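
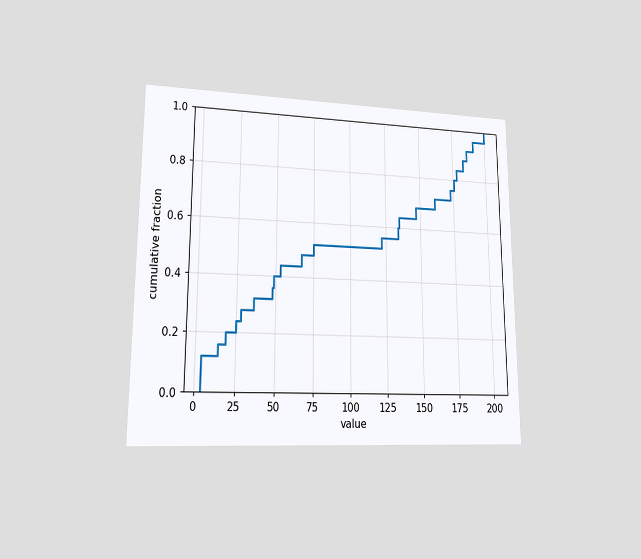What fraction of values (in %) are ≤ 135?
The chart is viewed at a slight angle. At x=135 the ECDF step is at 64%.

64%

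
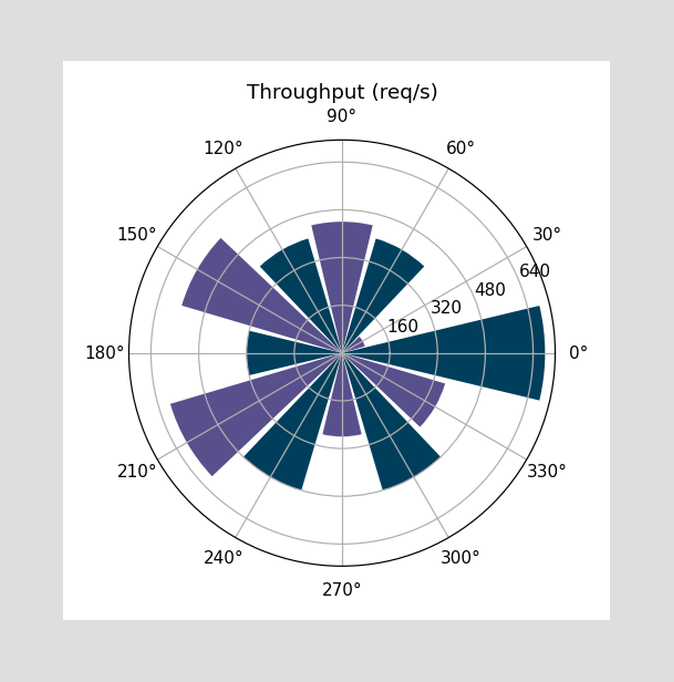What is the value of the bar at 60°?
The bar at 60° reaches 400req/s on the radial axis.

400req/s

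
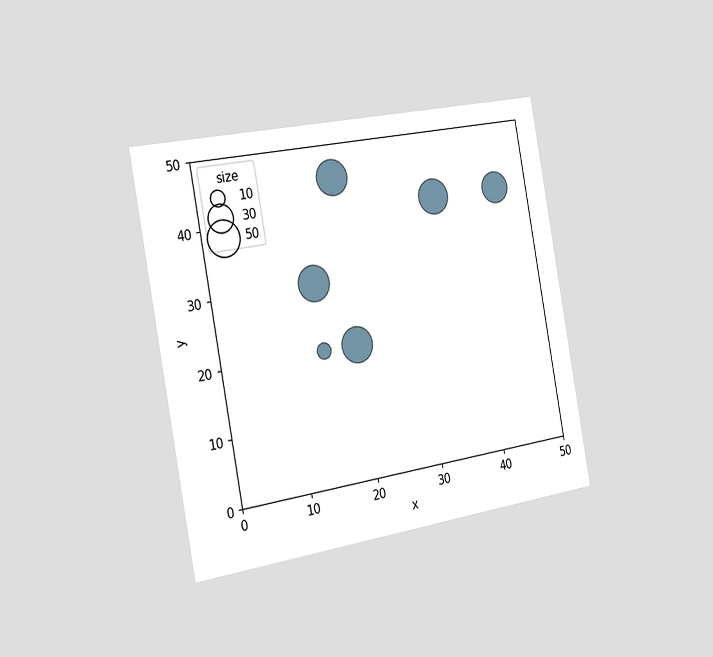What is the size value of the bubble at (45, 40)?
The chart is tilted about 10° counter-clockwise and viewed slightly from the left. Matching the bubble at (45, 40) against the size legend gives 40.

40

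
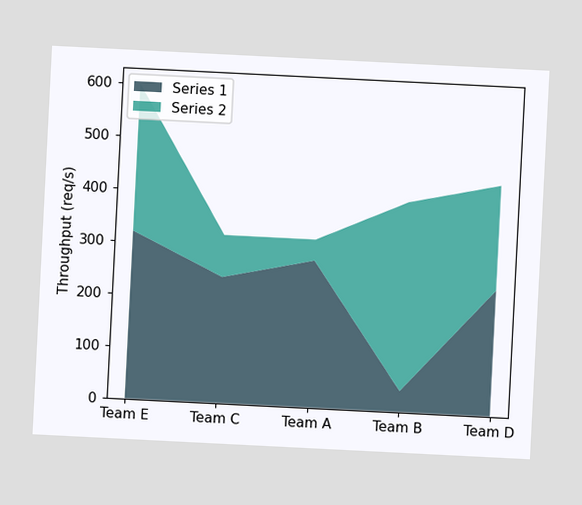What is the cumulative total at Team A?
320req/s

The chart is tilted about 3° clockwise. The stacked total at Team A reaches 320req/s.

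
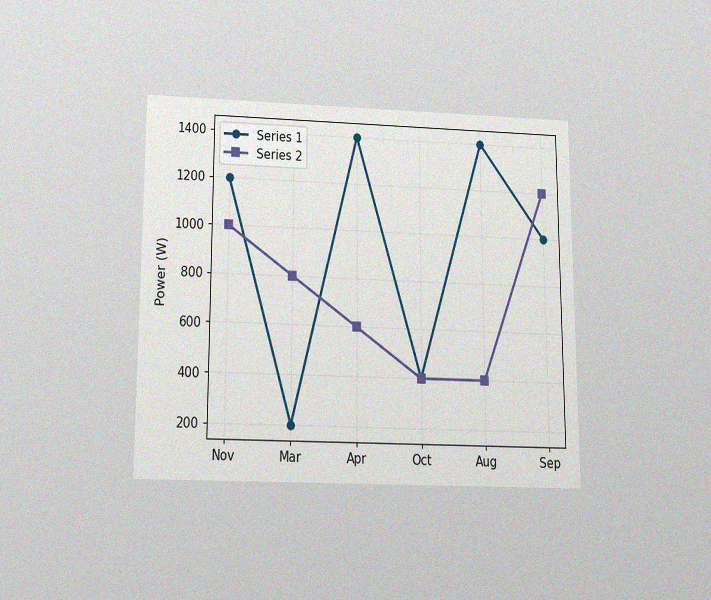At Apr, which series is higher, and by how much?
Series 1, by 800W

The chart is viewed slightly from below, with some photo noise. At Apr, Series 1 sits above the other line by 800W.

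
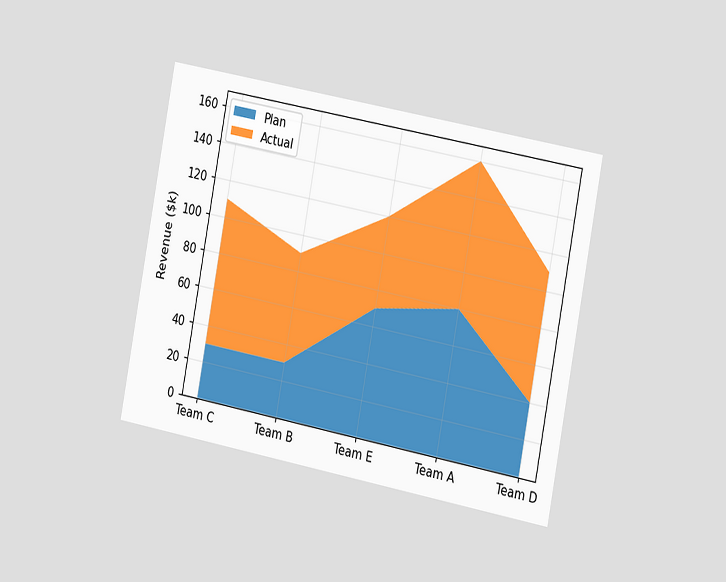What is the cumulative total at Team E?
The chart is tilted about 11° clockwise and viewed slightly from the right. The stacked total at Team E reaches $120k.

$120k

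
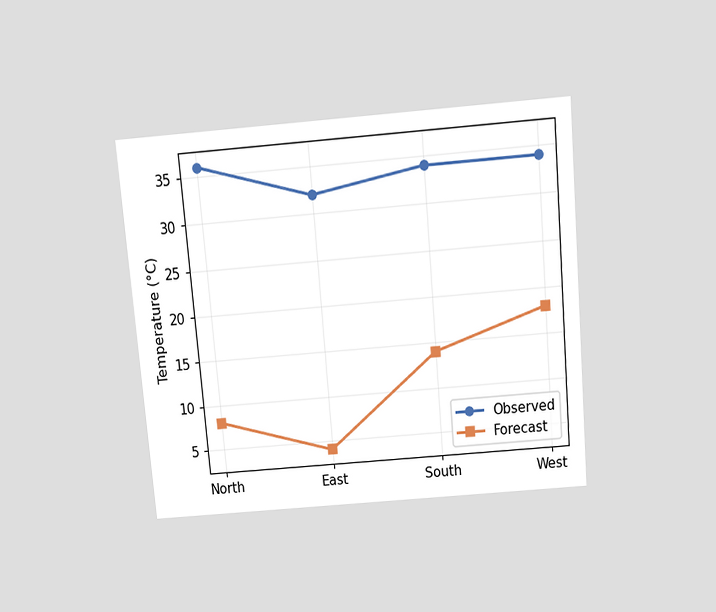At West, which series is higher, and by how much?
The chart is tilted about 5° counter-clockwise and viewed slightly from above. At West, Observed sits above the other line by 16°C.

Observed, by 16°C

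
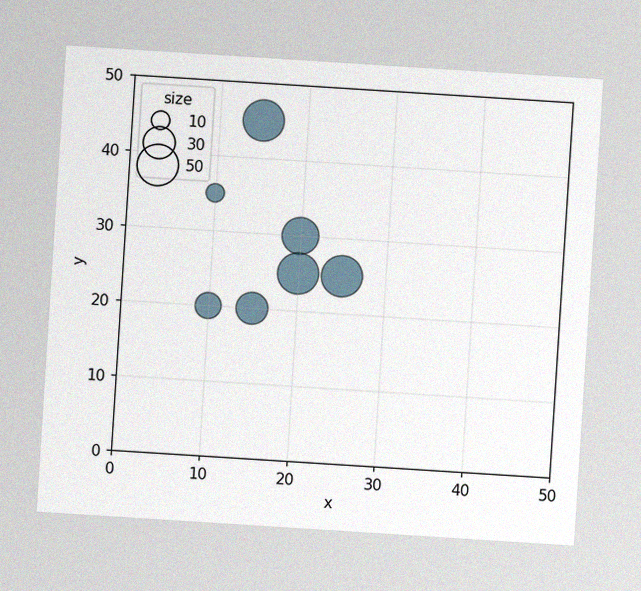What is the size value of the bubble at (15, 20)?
The chart is tilted about 4° clockwise, with some photo noise. Matching the bubble at (15, 20) against the size legend gives 30.

30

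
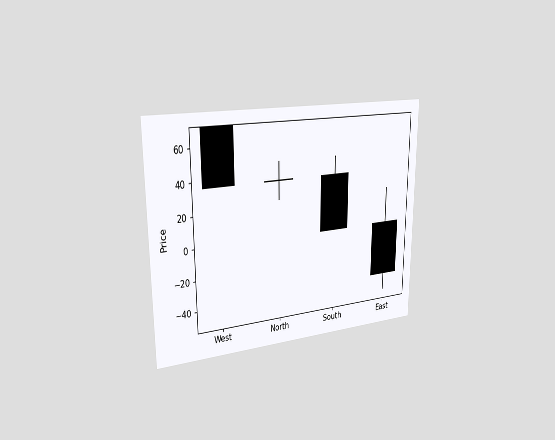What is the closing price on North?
36

The chart is viewed slightly from the left. The North candle closes at 36.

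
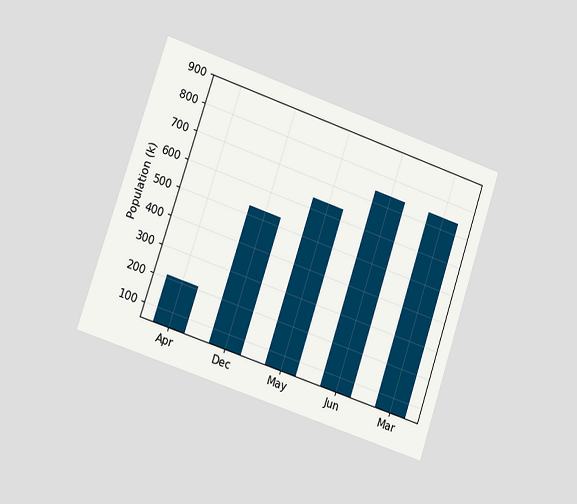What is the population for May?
The chart is tilted about 18° clockwise and viewed slightly from the left. Reading along the chart's y-axis, the May bar reaches 636k.

636k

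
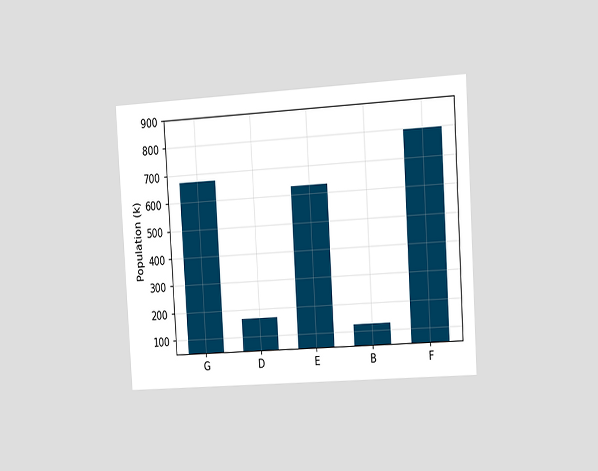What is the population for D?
The chart is tilted about 3° counter-clockwise and viewed slightly from the right. Reading along the chart's y-axis, the D bar reaches 168k.

168k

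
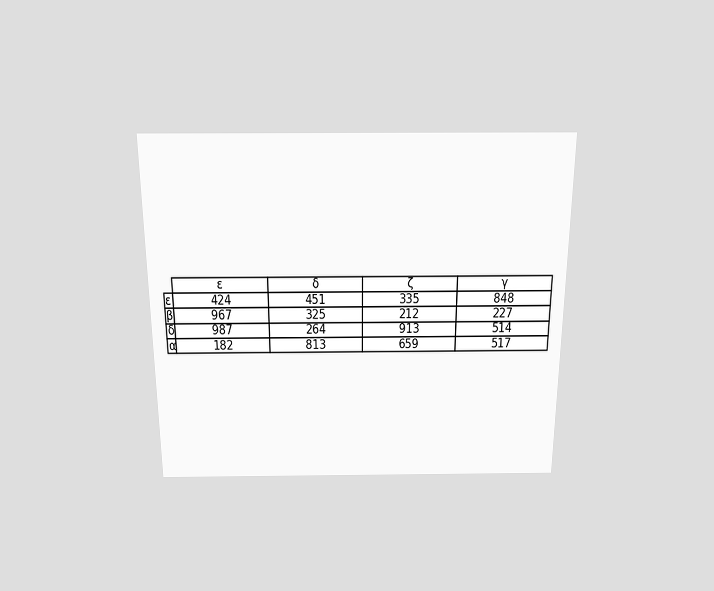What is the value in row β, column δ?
The chart is viewed slightly from above. The (β, δ) cell reads 325.

325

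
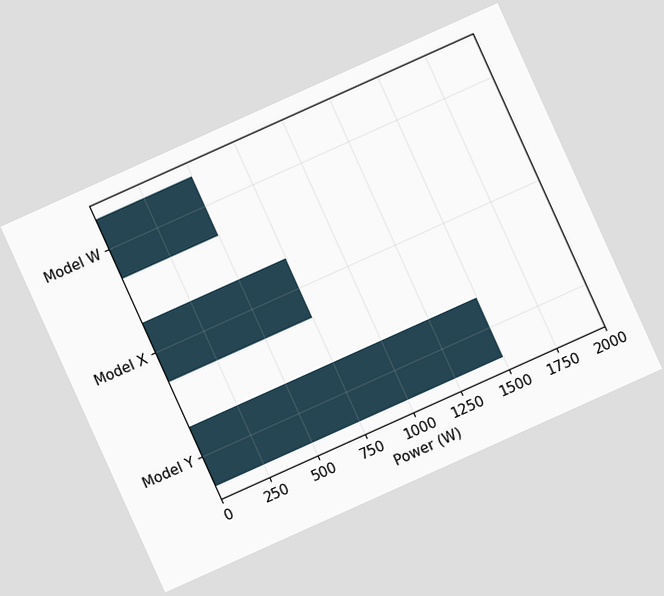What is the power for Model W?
The chart is tilted about 24° counter-clockwise. Reading along the chart's x-axis, the Model W bar reaches 500W.

500W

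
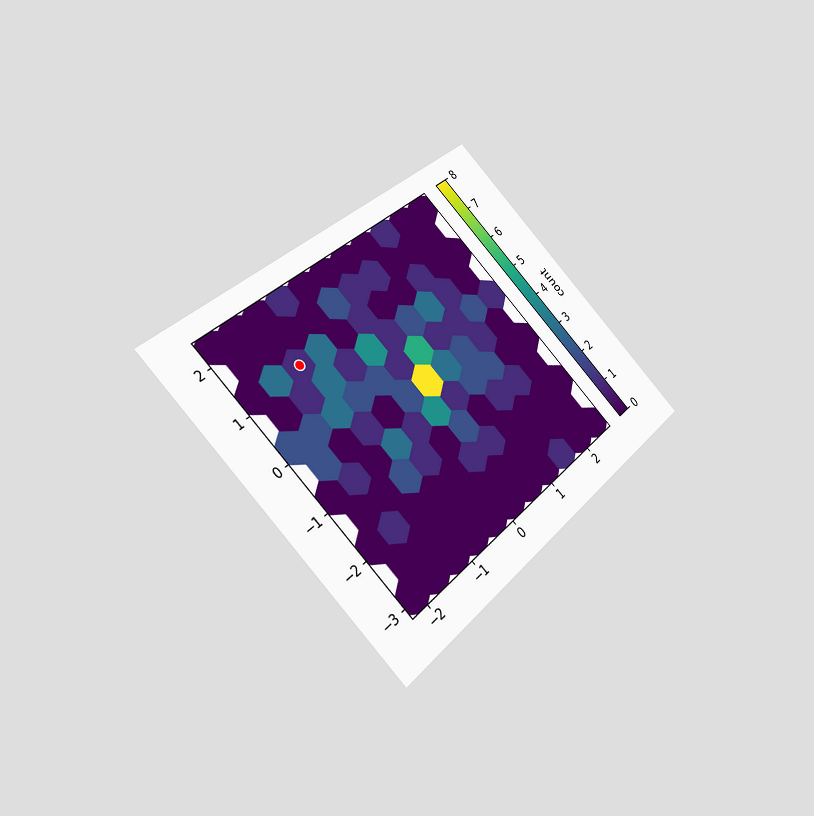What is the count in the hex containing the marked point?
The chart is tilted about 45° counter-clockwise and viewed at a slight angle. The marked hex reads 1 on the colorbar.

1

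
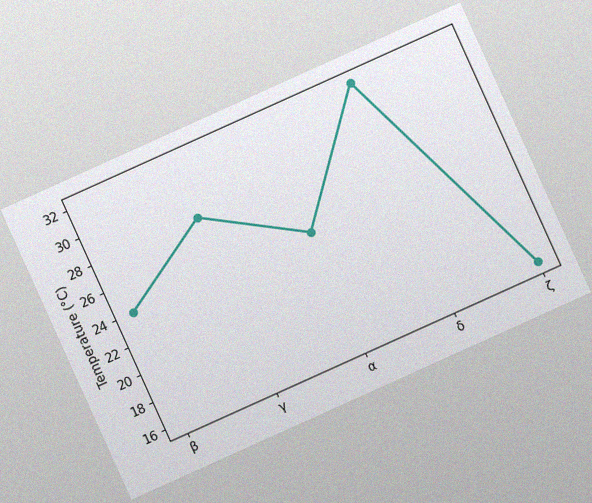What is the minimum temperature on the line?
The chart is tilted about 24° counter-clockwise, with some photo noise. The lowest point is at ζ, and reading across to the y-axis gives 16°C.

16°C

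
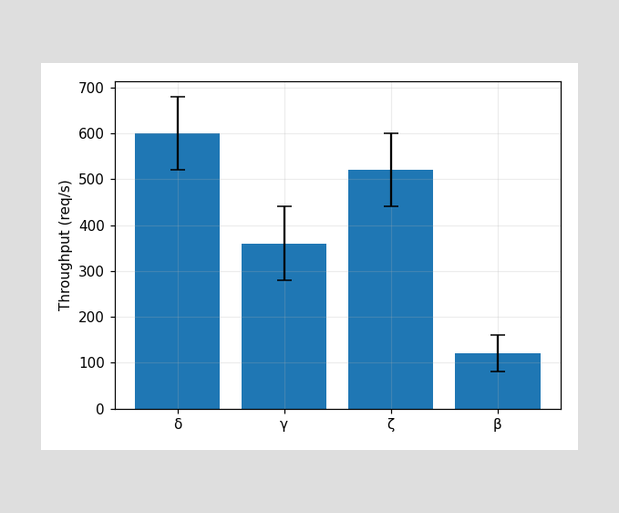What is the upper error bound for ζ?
The ζ bar's upper whisker reaches 600req/s.

600req/s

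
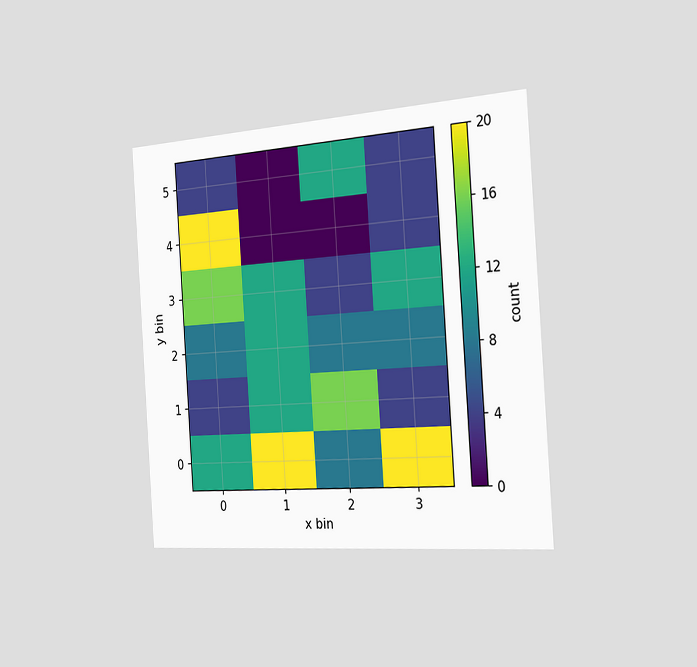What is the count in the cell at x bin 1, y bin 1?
The chart is tilted about 4° counter-clockwise and viewed slightly from the right. Matching the cell (1, 1) against the colorbar gives 12.

12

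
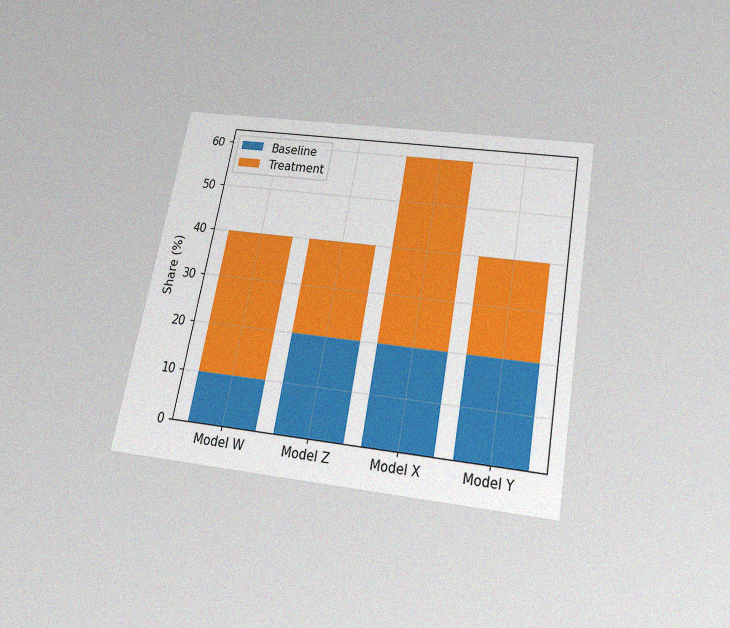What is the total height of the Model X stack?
60%

The chart is tilted about 10° clockwise and viewed slightly from below, with some photo noise. The Model X stack's top reaches 60% on the y-axis.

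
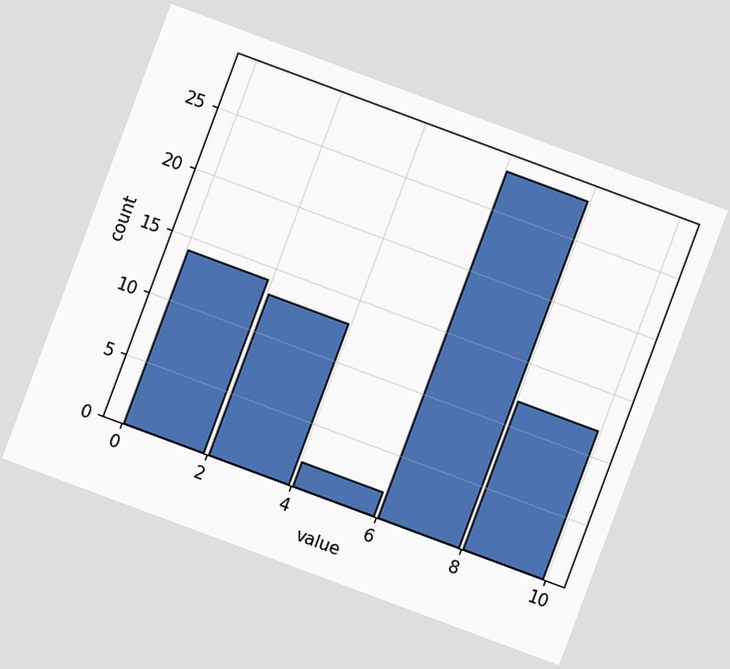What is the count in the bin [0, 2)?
The chart is tilted about 20° clockwise. The [0, 2) bin has height 14.

14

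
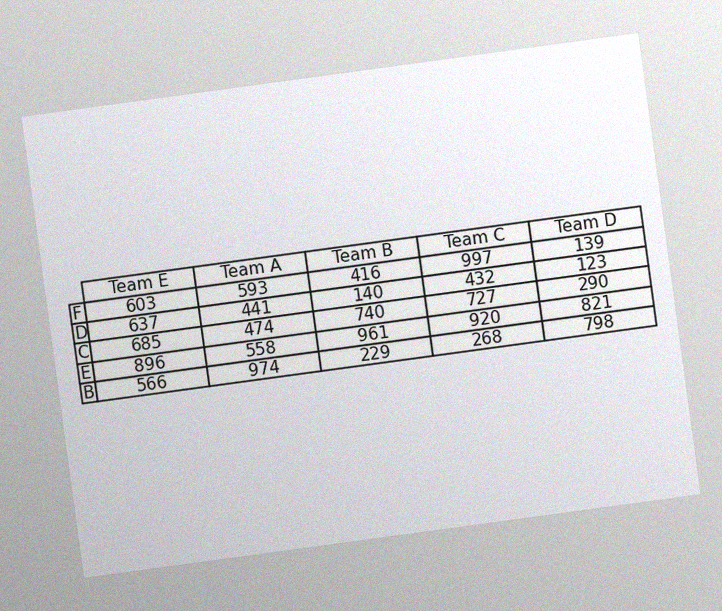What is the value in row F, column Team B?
The chart is tilted about 8° counter-clockwise, with some photo noise. The (F, Team B) cell reads 416.

416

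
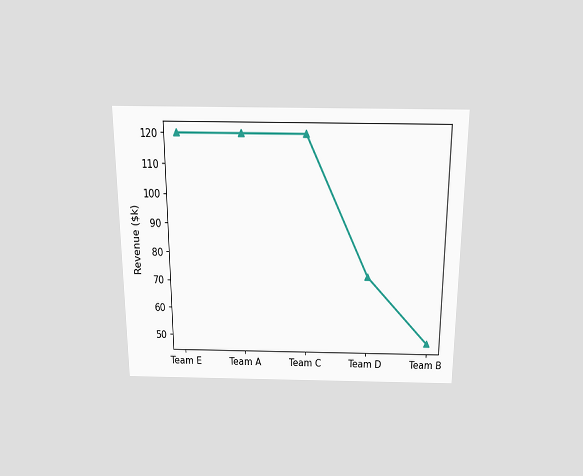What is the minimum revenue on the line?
$48k

The chart is viewed slightly from above. The lowest point is at Team B, and reading across to the y-axis gives $48k.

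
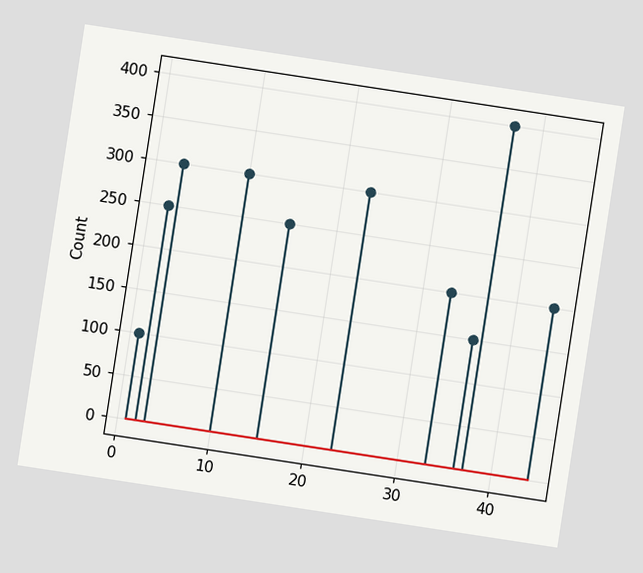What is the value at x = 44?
The chart is tilted about 9° clockwise. The stem at x=44 reaches 200.

200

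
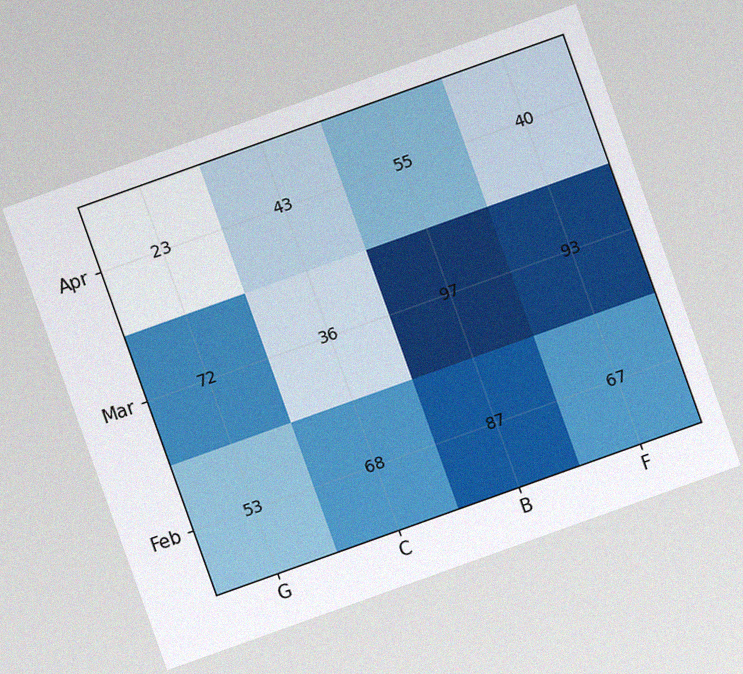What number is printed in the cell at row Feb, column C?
The chart is tilted about 20° counter-clockwise, with some photo noise. The (Feb, C) cell reads 68.

68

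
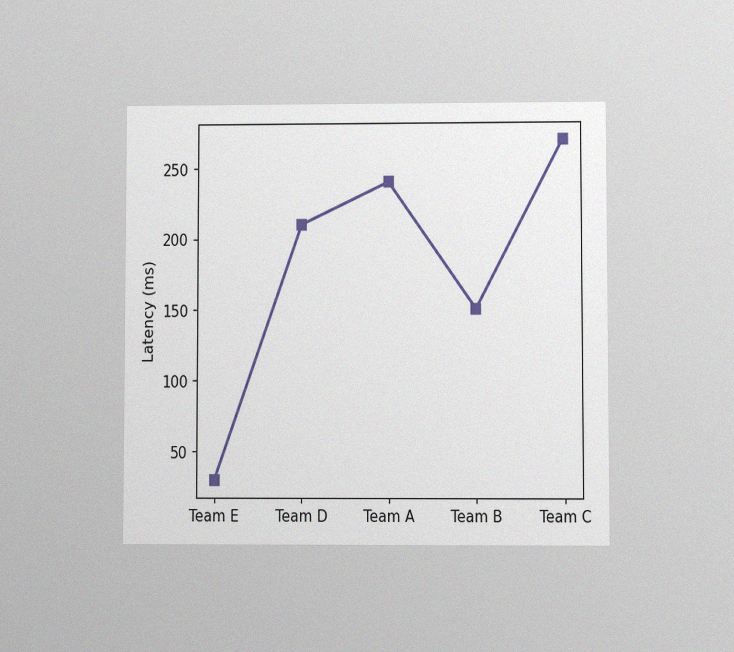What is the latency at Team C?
The chart is viewed at a slight angle, with some photo noise. At Team C, the line is at 270ms.

270ms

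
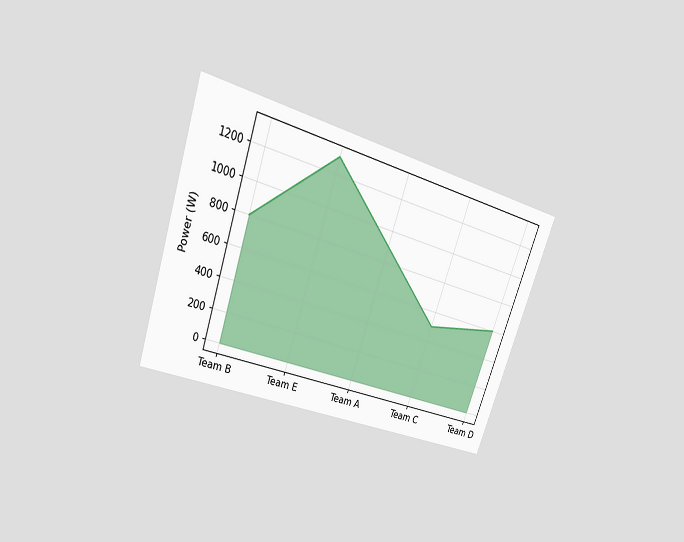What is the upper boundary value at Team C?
The chart is tilted about 19° clockwise and viewed slightly from above. At Team C the upper boundary is at 500W.

500W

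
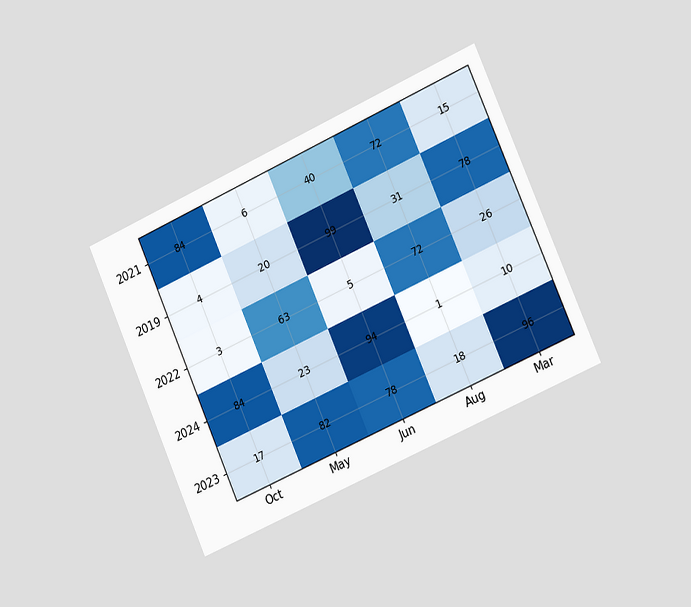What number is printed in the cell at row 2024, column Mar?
The chart is tilted about 24° counter-clockwise and viewed slightly from the right. The (2024, Mar) cell reads 10.

10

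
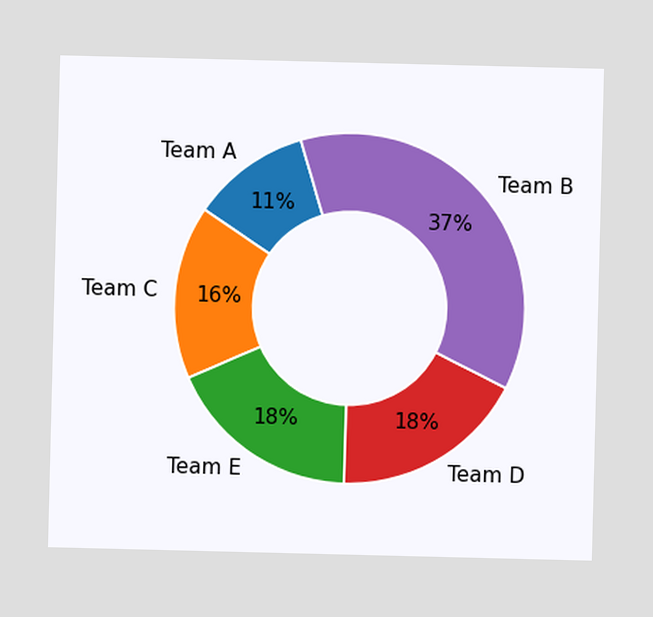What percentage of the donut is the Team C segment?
16%

The Team C segment takes up 16% of the ring.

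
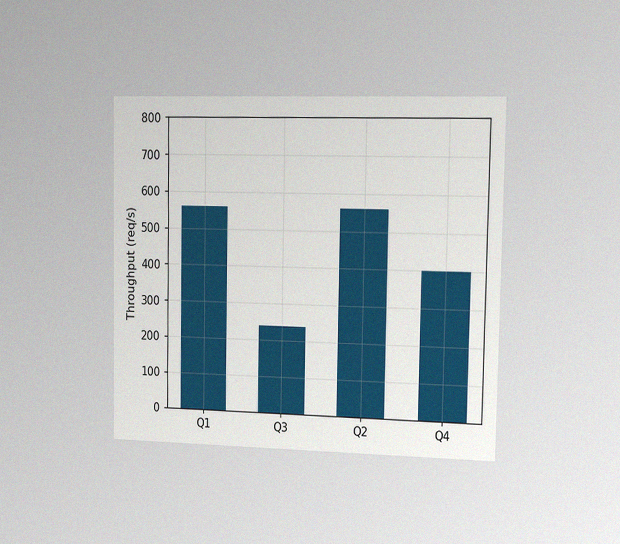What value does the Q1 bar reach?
The chart is viewed slightly from the right, with some photo noise. Reading along the chart's y-axis, the Q1 bar reaches 560req/s.

560req/s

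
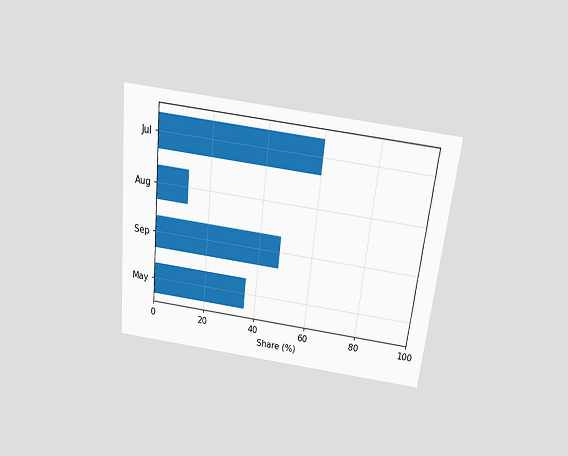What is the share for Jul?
60%

The chart is tilted about 6° clockwise and viewed slightly from above. Reading along the chart's x-axis, the Jul bar reaches 60%.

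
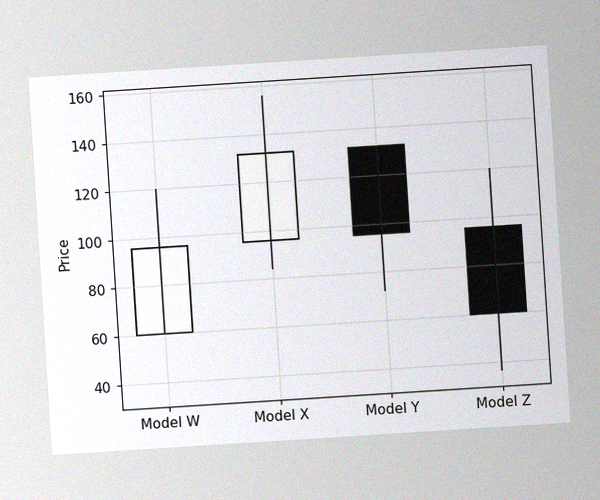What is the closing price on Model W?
96

The chart is tilted about 4° counter-clockwise, with some photo noise. The Model W candle closes at 96.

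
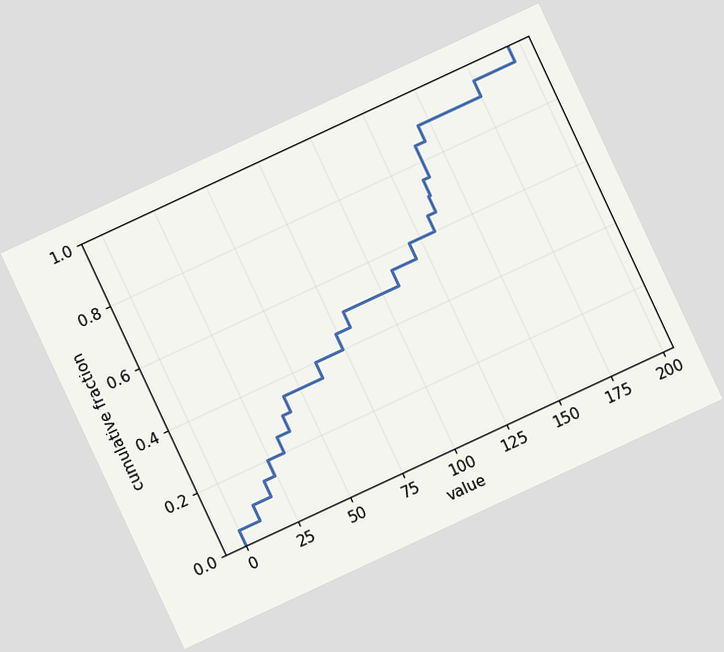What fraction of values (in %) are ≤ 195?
The chart is tilted about 25° counter-clockwise. At x=195 the ECDF step is at 100%.

100%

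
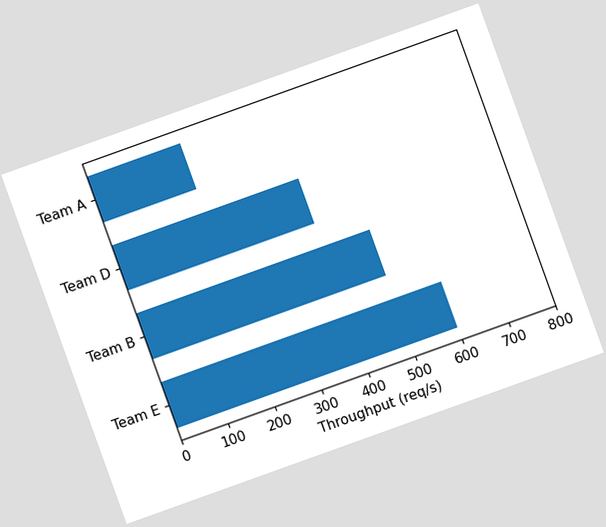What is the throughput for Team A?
The chart is tilted about 20° counter-clockwise. Reading along the chart's x-axis, the Team A bar reaches 200req/s.

200req/s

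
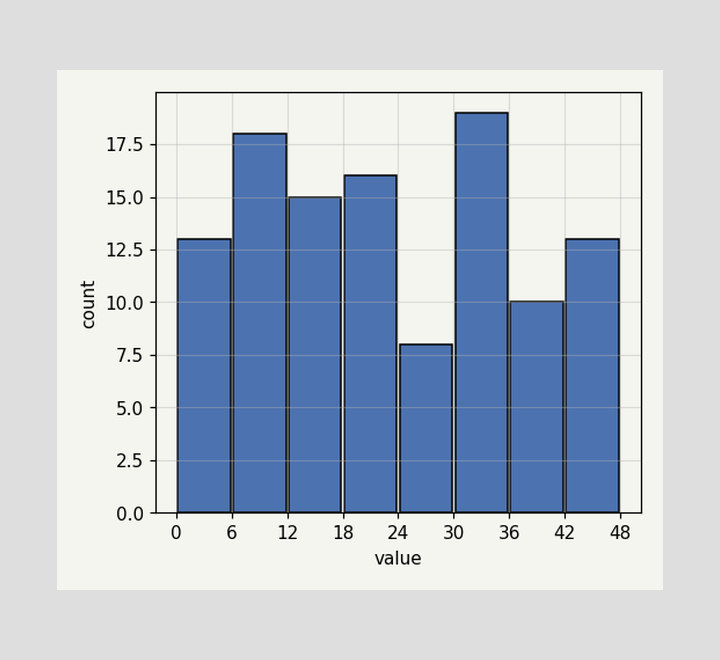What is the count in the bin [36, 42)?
10

The [36, 42) bin has height 10.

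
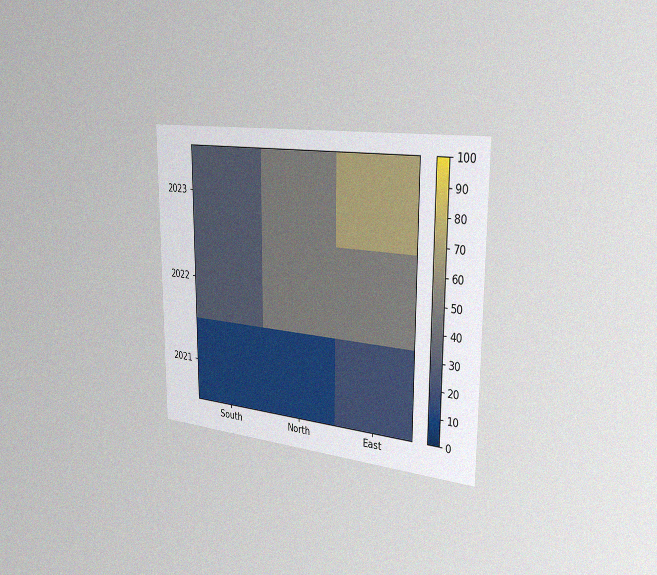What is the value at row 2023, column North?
50

The chart is viewed slightly from the right, with some photo noise. Matching cell (2023, North) against the colorbar gives 50.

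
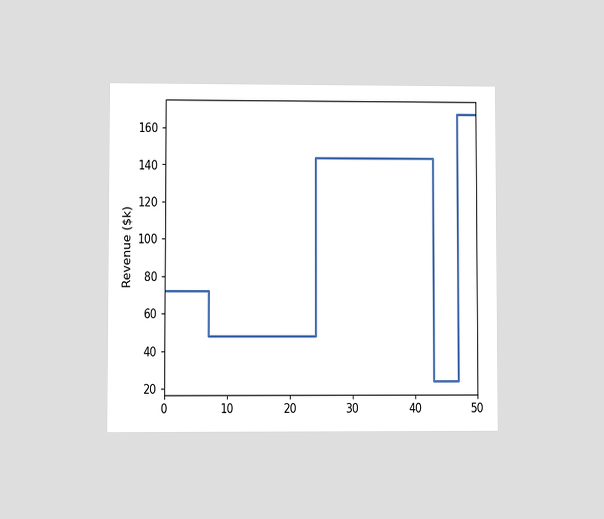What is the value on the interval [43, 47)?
The chart is viewed at a slight angle. On [43, 47) the step sits at $24k.

$24k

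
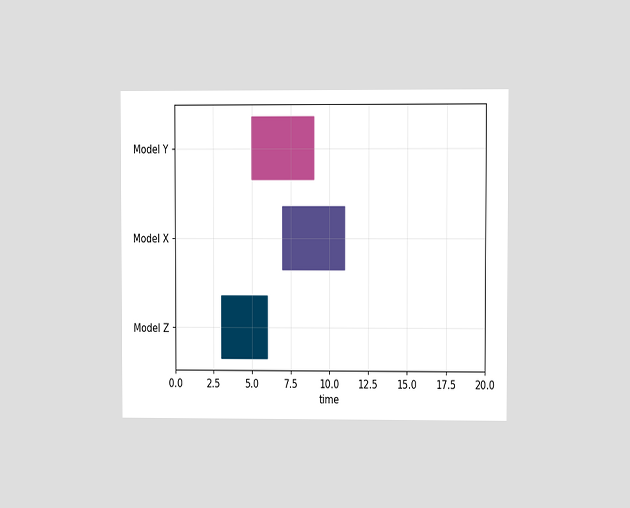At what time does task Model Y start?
The chart is viewed at a slight angle. The Model Y bar begins at t=5.

5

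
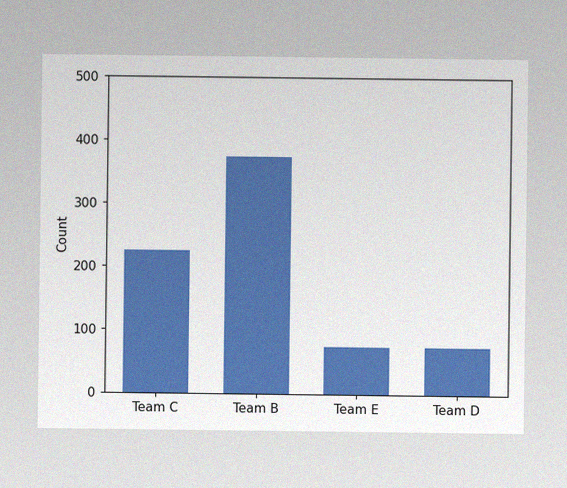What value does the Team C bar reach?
225

The image has some photo noise and uneven lighting. Reading along the chart's y-axis, the Team C bar reaches 225.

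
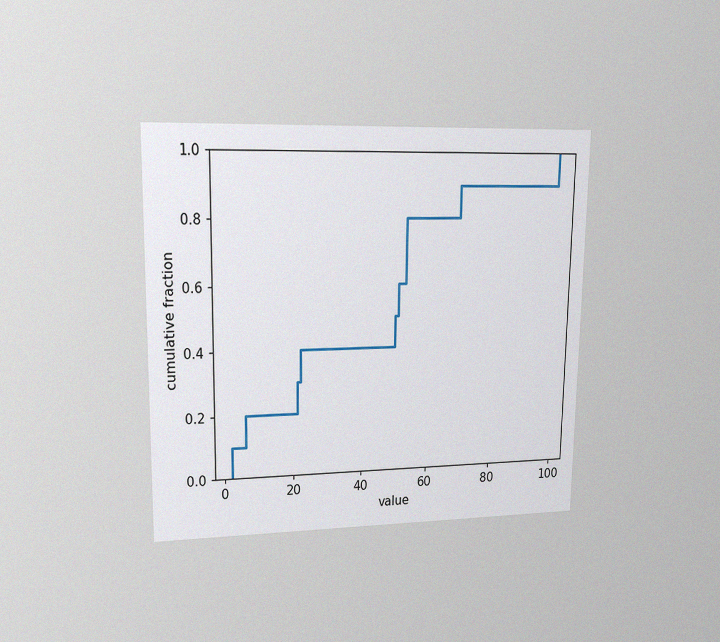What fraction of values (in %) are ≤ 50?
The chart is viewed at a slight angle, with some photo noise. At x=50 the ECDF step is at 50%.

50%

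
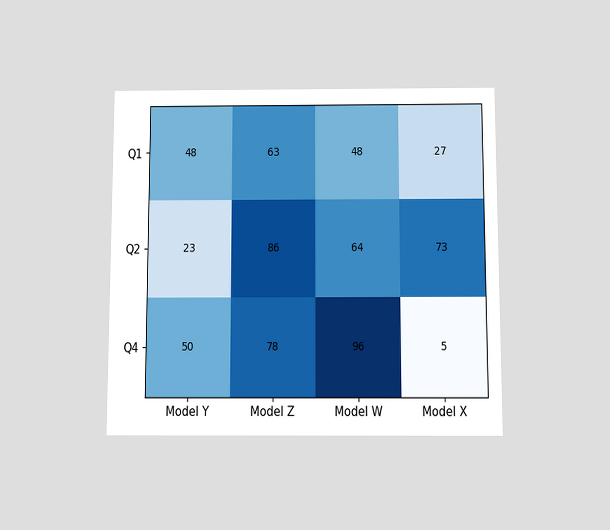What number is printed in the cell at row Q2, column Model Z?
86

The chart is viewed slightly from below. The (Q2, Model Z) cell reads 86.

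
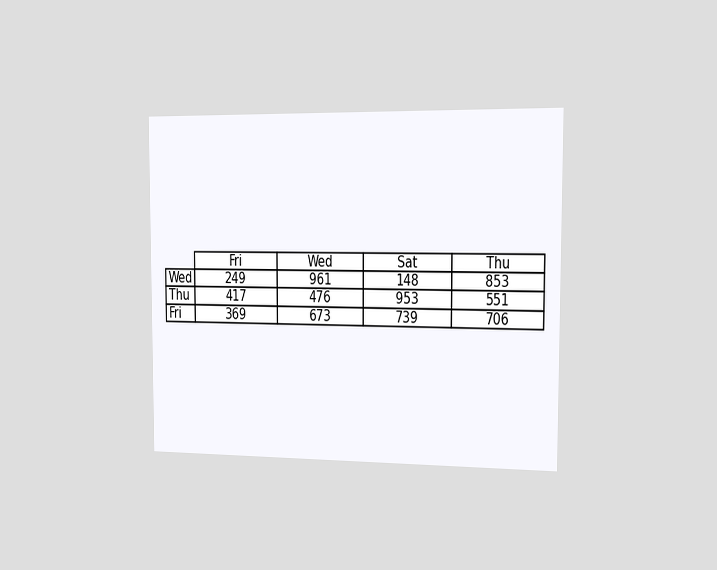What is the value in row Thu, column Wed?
476

The chart is viewed slightly from the right. The (Thu, Wed) cell reads 476.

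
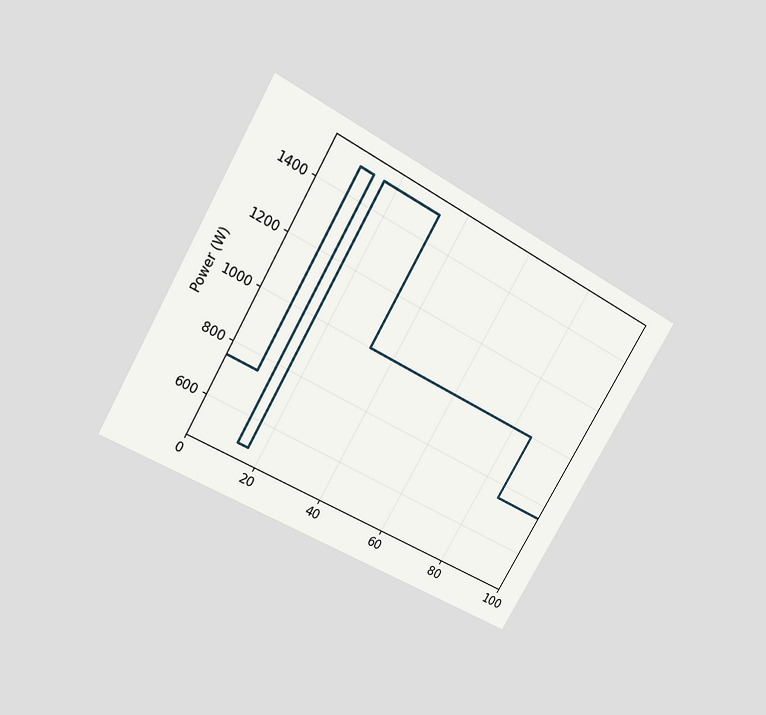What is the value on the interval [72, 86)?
1000W

The chart is tilted about 30° clockwise and viewed slightly from above. On [72, 86) the step sits at 1000W.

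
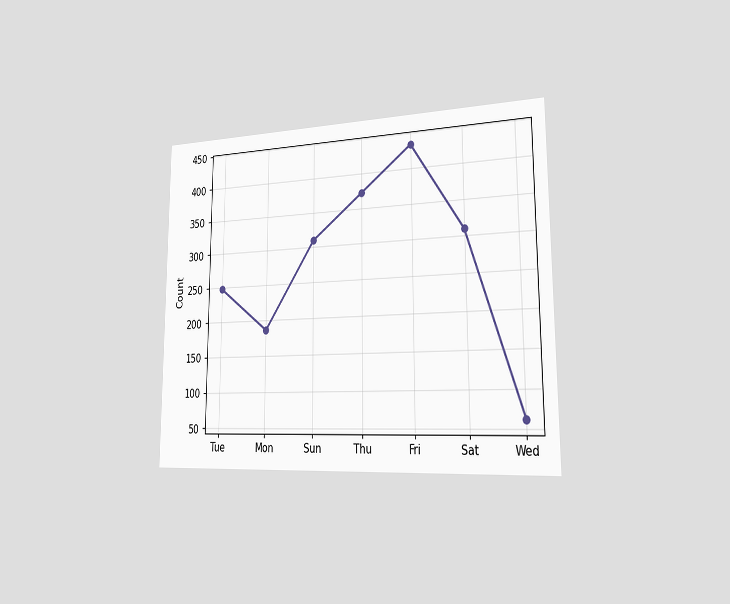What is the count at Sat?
The chart is viewed slightly from the right. At Sat, the line is at 310.

310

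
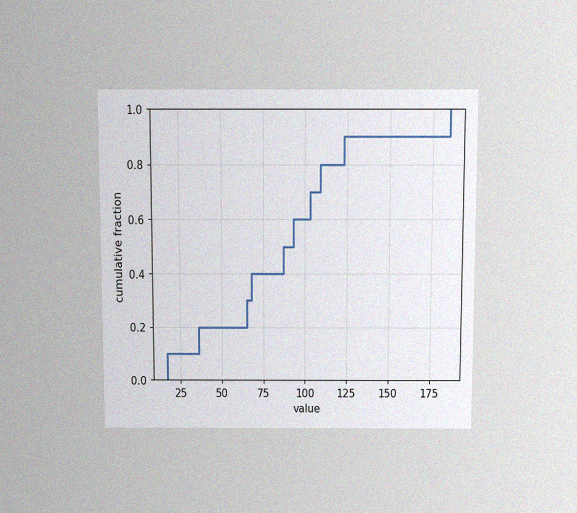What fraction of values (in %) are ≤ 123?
90%

The chart is viewed slightly from above, with some photo noise. At x=123 the ECDF step is at 90%.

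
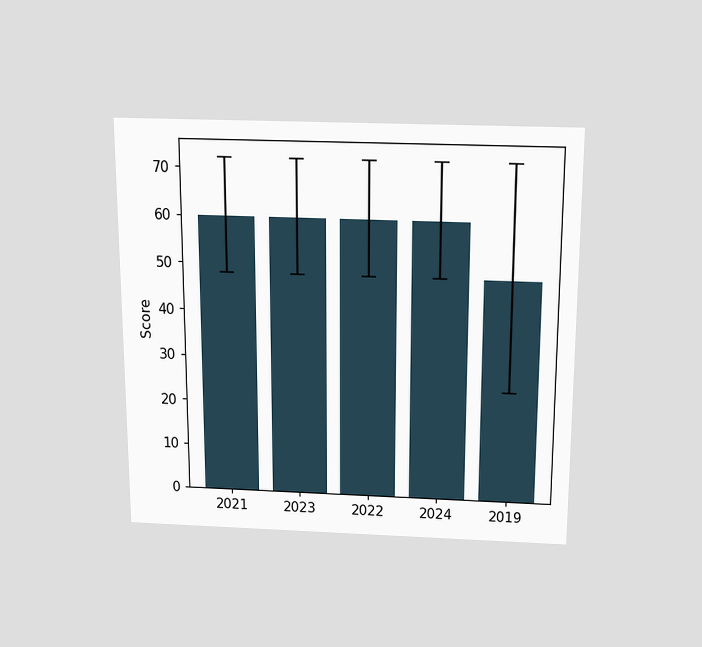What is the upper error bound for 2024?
The chart is viewed slightly from above. The 2024 bar's upper whisker reaches 72.

72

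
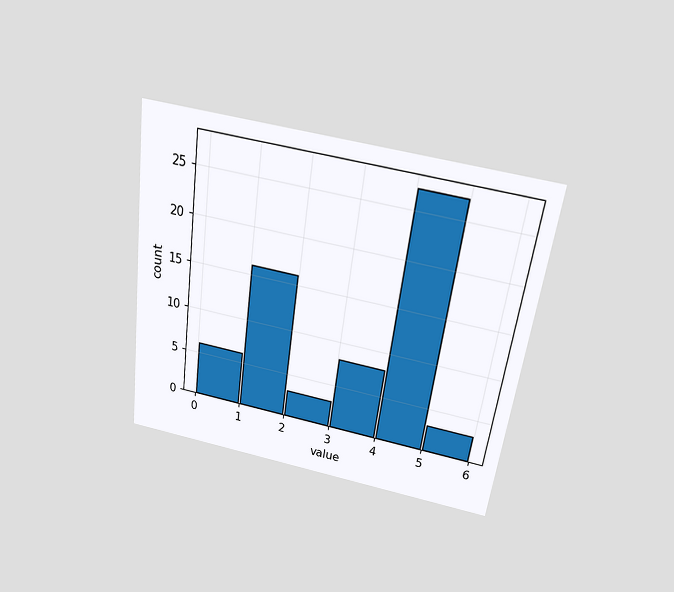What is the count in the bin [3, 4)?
8

The chart is tilted about 8° clockwise and viewed slightly from above. The [3, 4) bin has height 8.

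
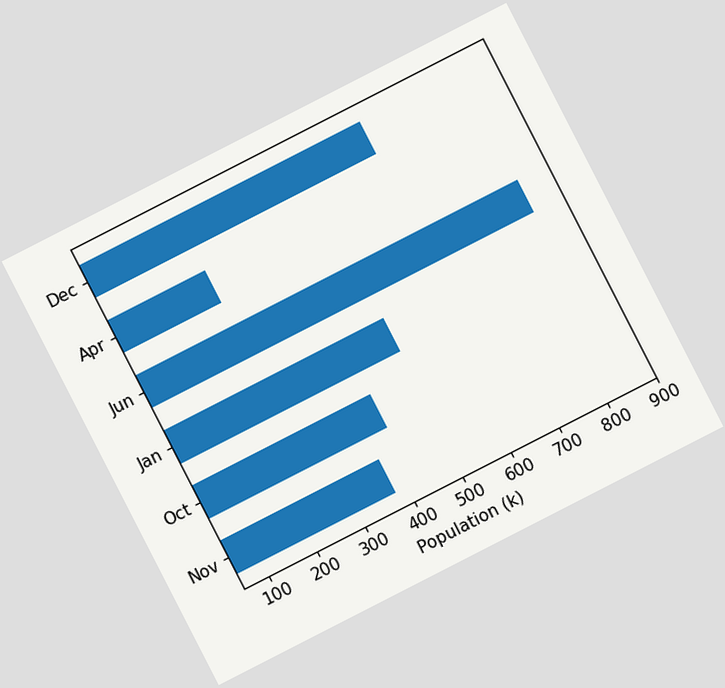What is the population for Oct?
420k

The chart is tilted about 27° counter-clockwise. Reading along the chart's x-axis, the Oct bar reaches 420k.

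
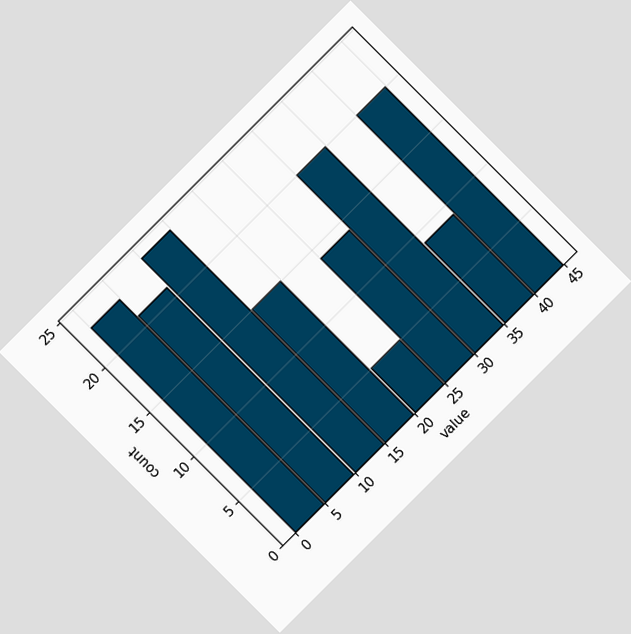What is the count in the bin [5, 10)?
The chart is tilted about 45° counter-clockwise. The [5, 10) bin has height 21.

21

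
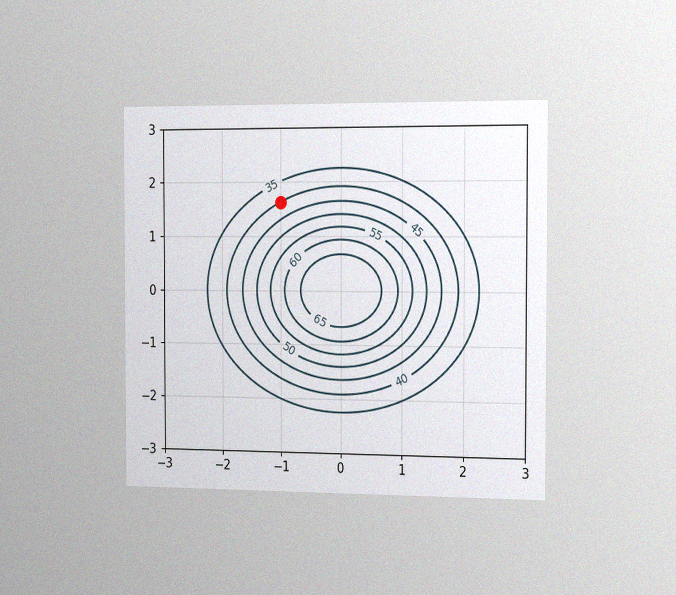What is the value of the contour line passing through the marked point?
40

The chart is viewed slightly from the right, with some photo noise. The marked point sits on the contour labelled 40.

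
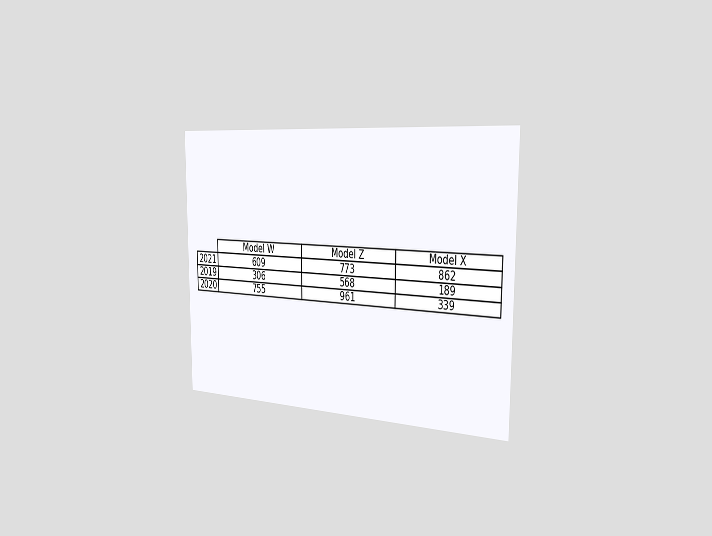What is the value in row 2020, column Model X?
339

The chart is viewed slightly from the right. The (2020, Model X) cell reads 339.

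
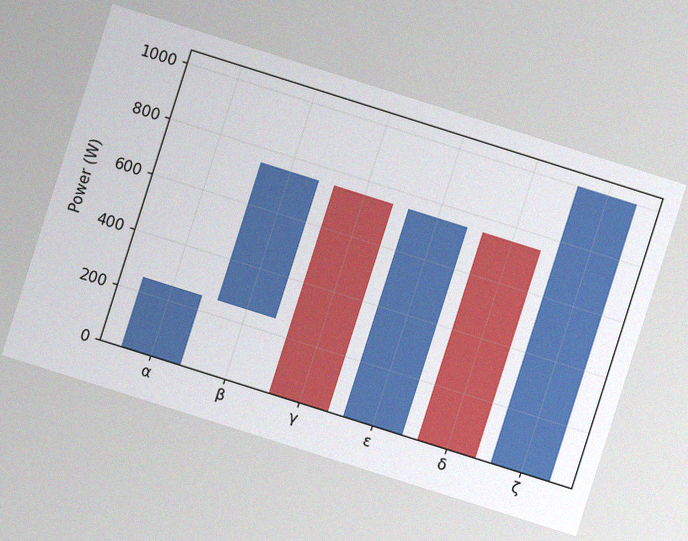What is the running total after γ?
0W

The chart is tilted about 18° clockwise, with some photo noise. After γ the running total reaches 0W.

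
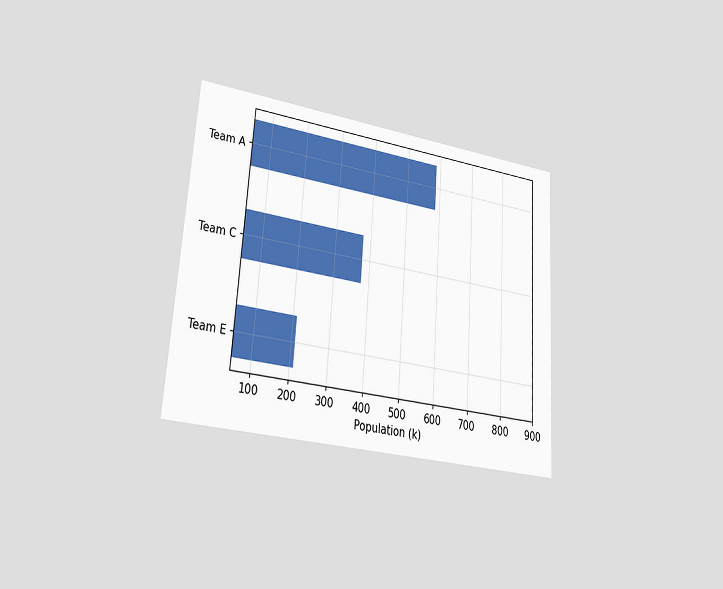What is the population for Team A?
588k

The chart is tilted about 4° clockwise and viewed slightly from the left. Reading along the chart's x-axis, the Team A bar reaches 588k.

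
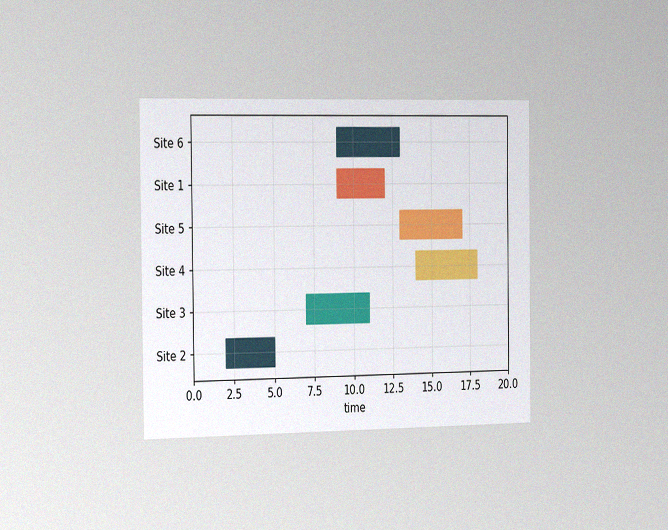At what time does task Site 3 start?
The chart is viewed slightly from the left, with some photo noise. The Site 3 bar begins at t=7.

7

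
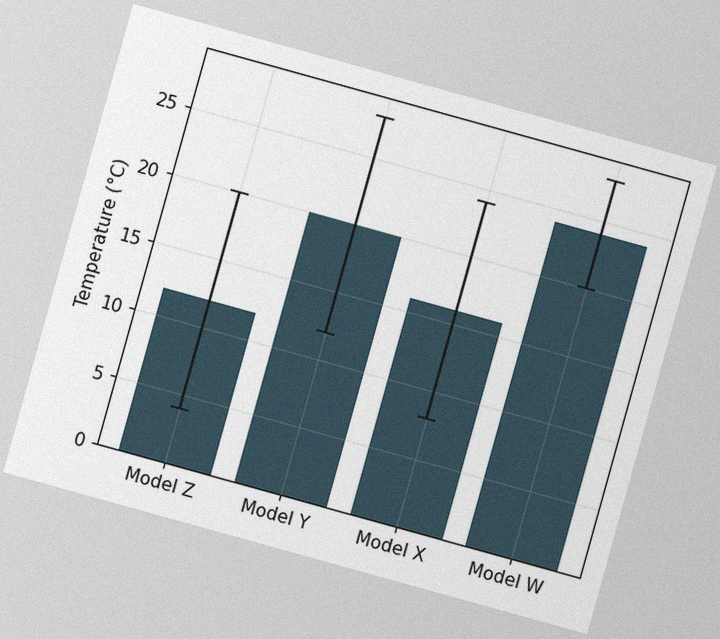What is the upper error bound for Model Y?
28°C

The chart is tilted about 16° clockwise, with some photo noise. The Model Y bar's upper whisker reaches 28°C.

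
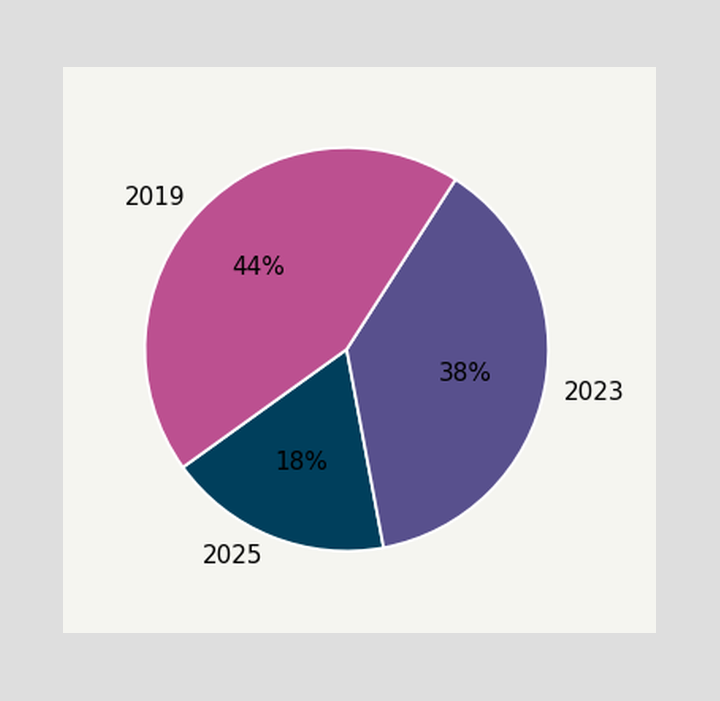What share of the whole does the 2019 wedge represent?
44%

The 2019 slice takes up 44% of the pie.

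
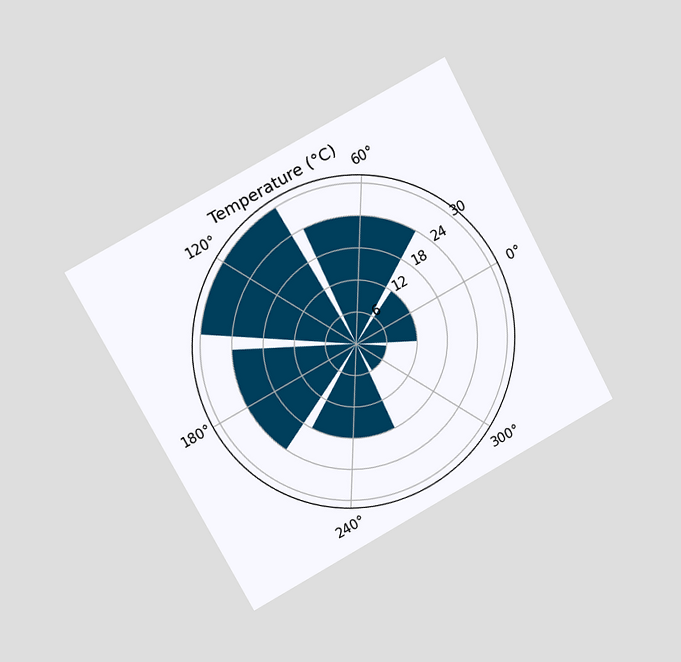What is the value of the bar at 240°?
The chart is tilted about 28° counter-clockwise and viewed at a slight angle. The bar at 240° reaches 18°C on the radial axis.

18°C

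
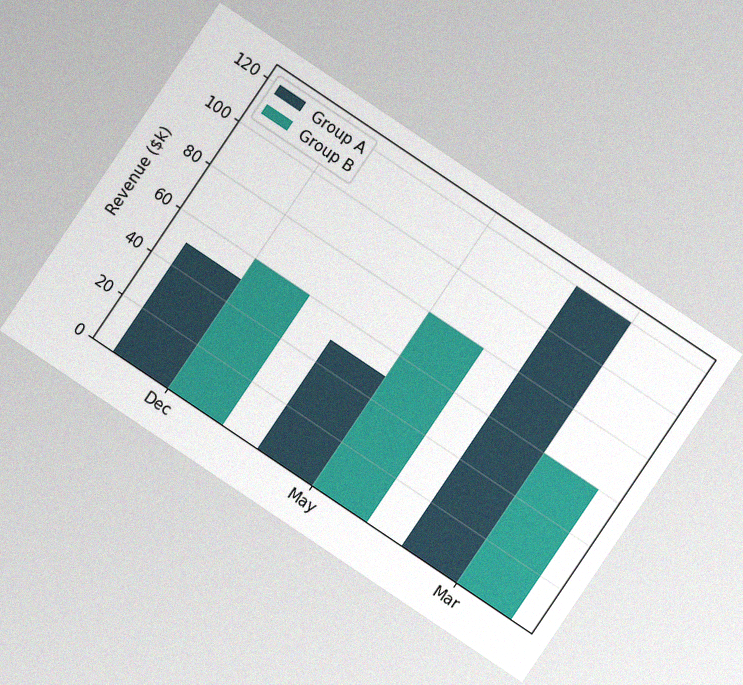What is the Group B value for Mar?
$60k

The chart is tilted about 34° clockwise, with some photo noise. The Group B bar at Mar reaches $60k on the y-axis.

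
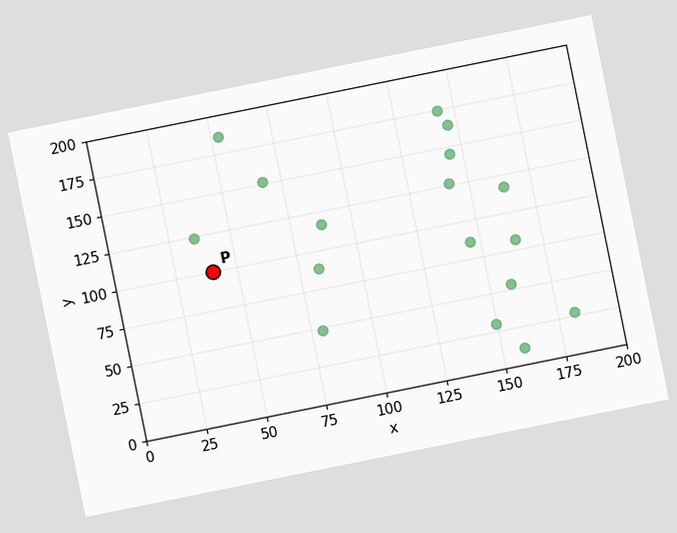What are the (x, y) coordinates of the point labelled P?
The chart is tilted about 11° counter-clockwise. Following the gridlines from P to each axis, P sits at (40, 100).

(40, 100)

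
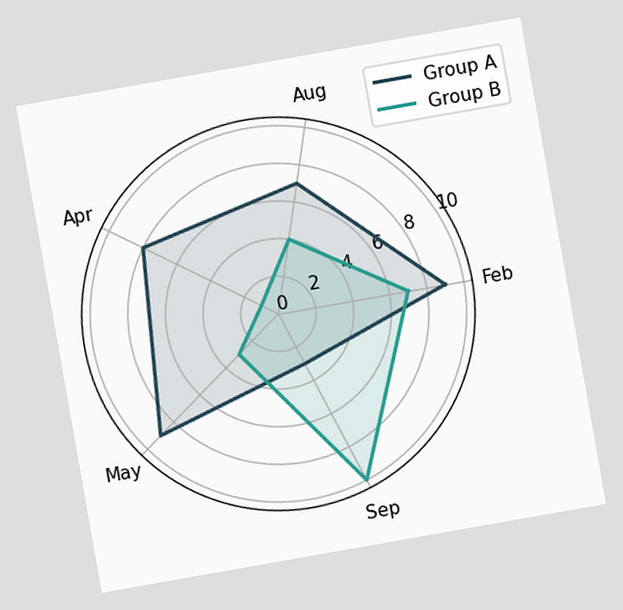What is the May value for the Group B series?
The chart is tilted about 10° counter-clockwise. On the May axis, Group B reaches 3.

3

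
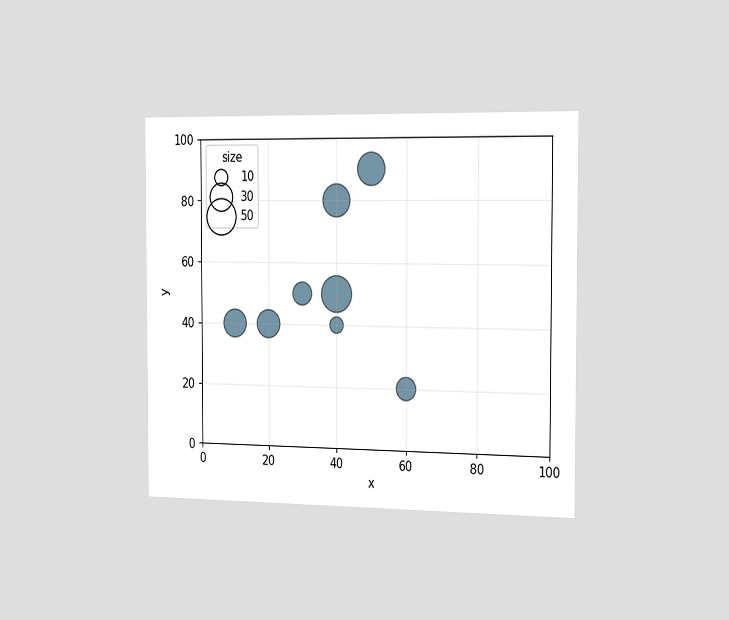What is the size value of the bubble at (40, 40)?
The chart is viewed slightly from the right. Matching the bubble at (40, 40) against the size legend gives 10.

10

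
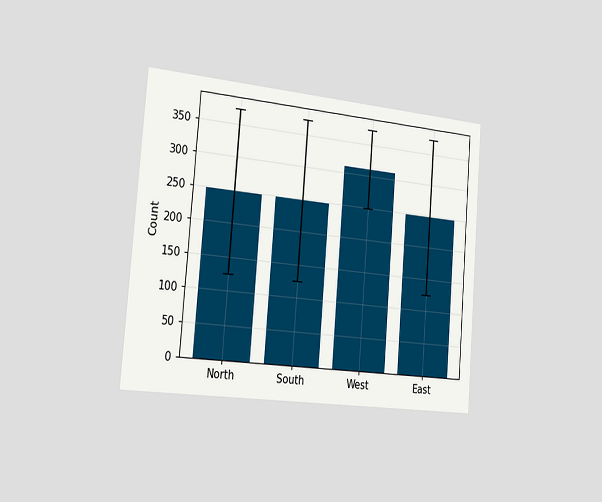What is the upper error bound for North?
The chart is tilted about 5° clockwise and viewed slightly from the left. The North bar's upper whisker reaches 372.

372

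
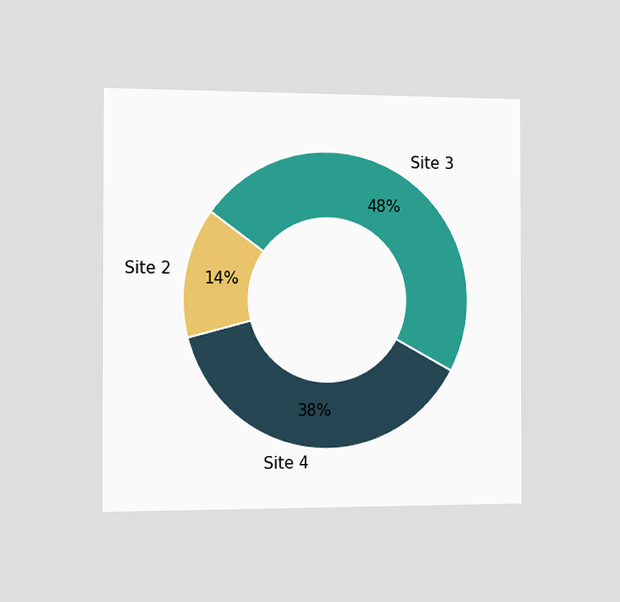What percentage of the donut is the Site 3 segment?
The chart is viewed slightly from the left. The Site 3 segment takes up 48% of the ring.

48%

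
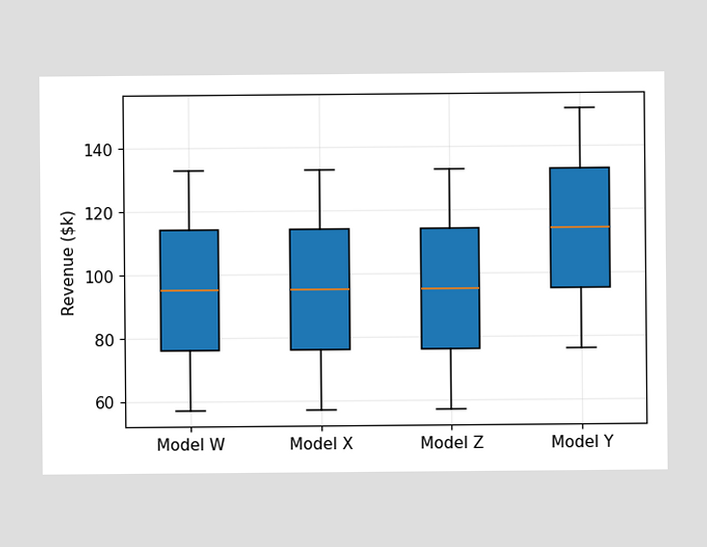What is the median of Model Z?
$95k

The median line in the Model Z box sits at $95k.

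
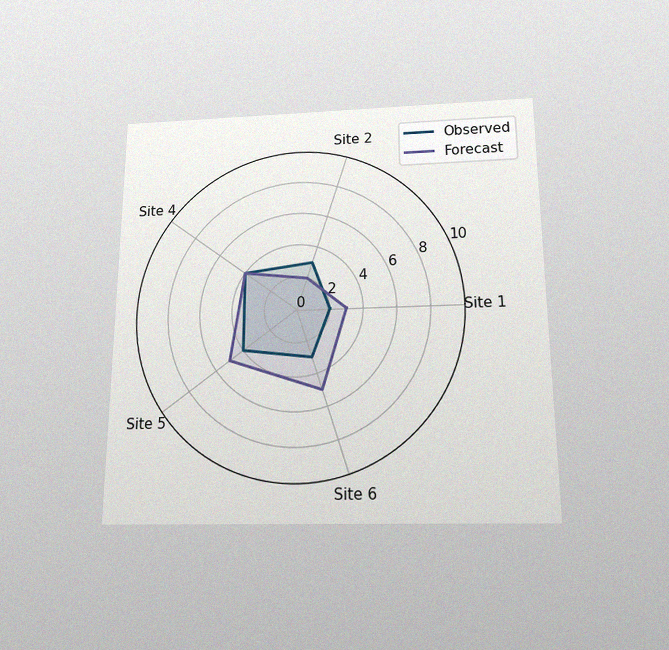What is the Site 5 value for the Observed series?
4

The chart is viewed slightly from below, with some photo noise. On the Site 5 axis, Observed reaches 4.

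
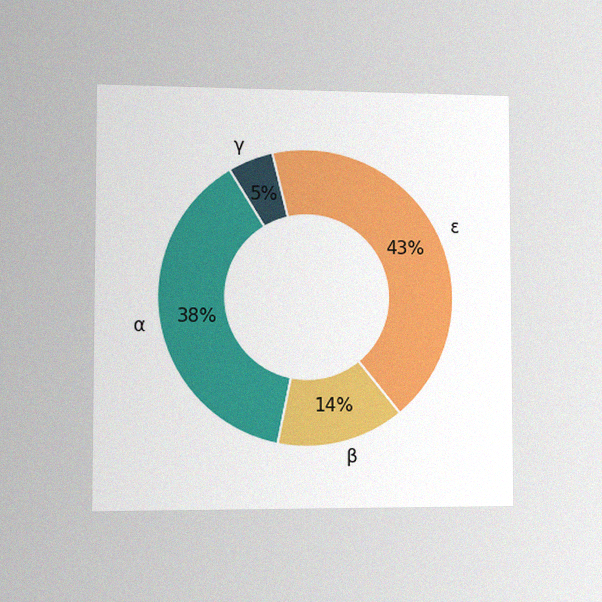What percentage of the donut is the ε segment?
43%

The chart is viewed slightly from the left, with some photo noise. The ε segment takes up 43% of the ring.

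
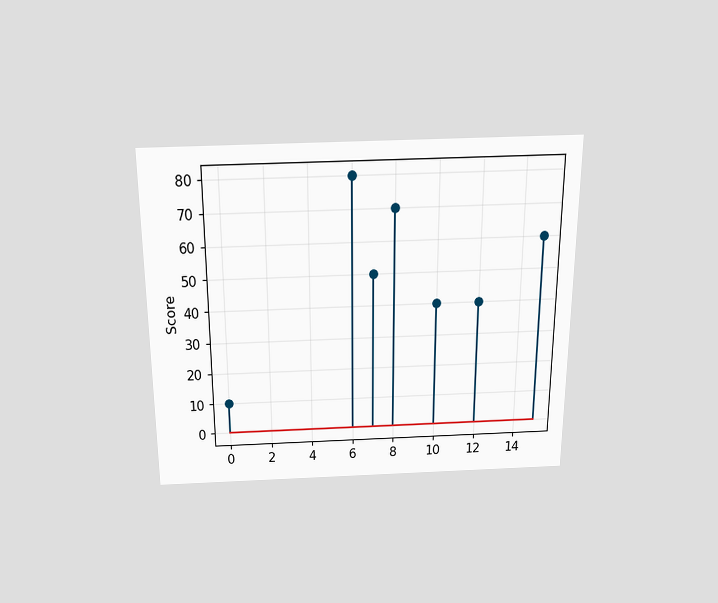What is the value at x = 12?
The chart is viewed slightly from above. The stem at x=12 reaches 40.

40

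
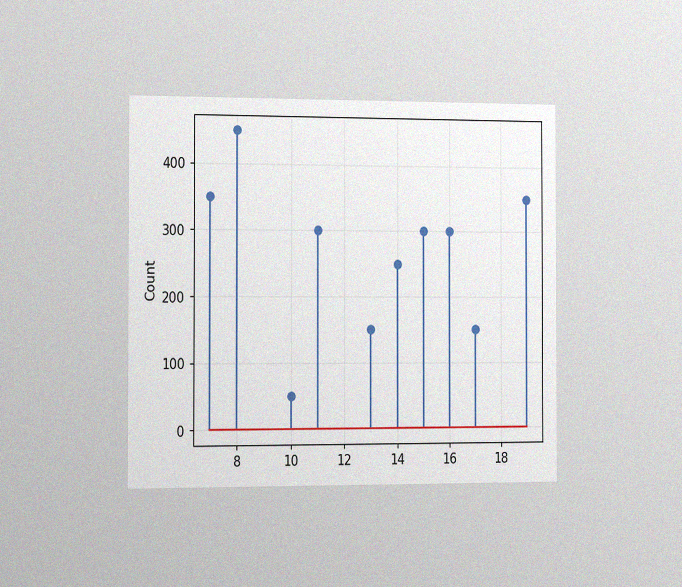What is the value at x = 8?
The chart is viewed slightly from the left, with some photo noise. The stem at x=8 reaches 450.

450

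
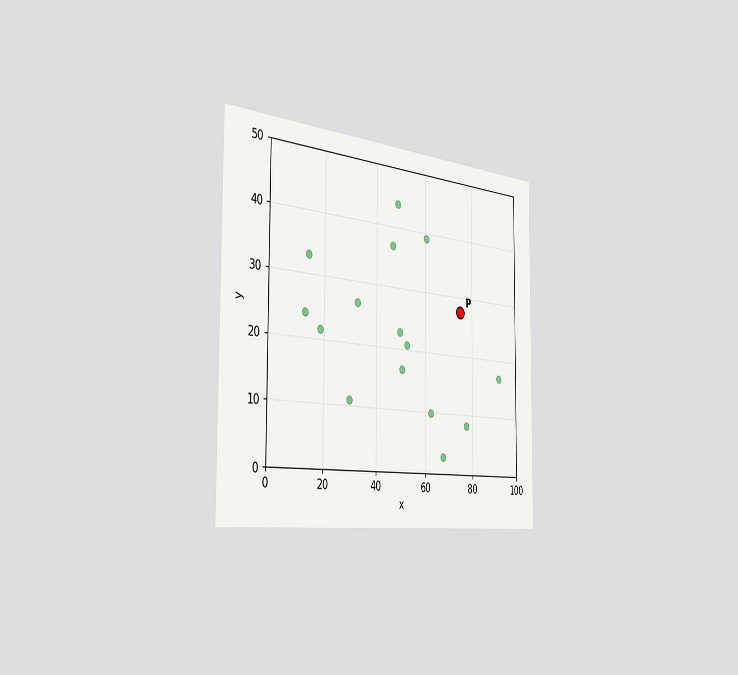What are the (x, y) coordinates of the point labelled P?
(75, 27.5)

The chart is viewed slightly from the left. Following the gridlines from P to each axis, P sits at (75, 27.5).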